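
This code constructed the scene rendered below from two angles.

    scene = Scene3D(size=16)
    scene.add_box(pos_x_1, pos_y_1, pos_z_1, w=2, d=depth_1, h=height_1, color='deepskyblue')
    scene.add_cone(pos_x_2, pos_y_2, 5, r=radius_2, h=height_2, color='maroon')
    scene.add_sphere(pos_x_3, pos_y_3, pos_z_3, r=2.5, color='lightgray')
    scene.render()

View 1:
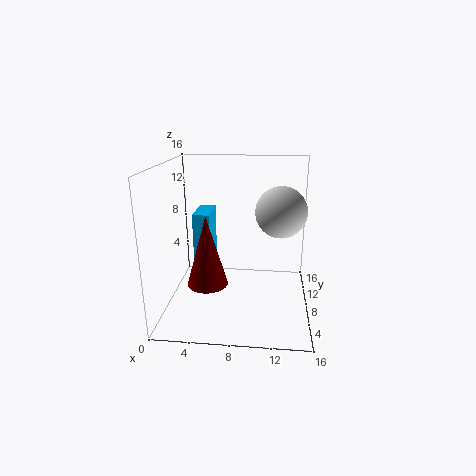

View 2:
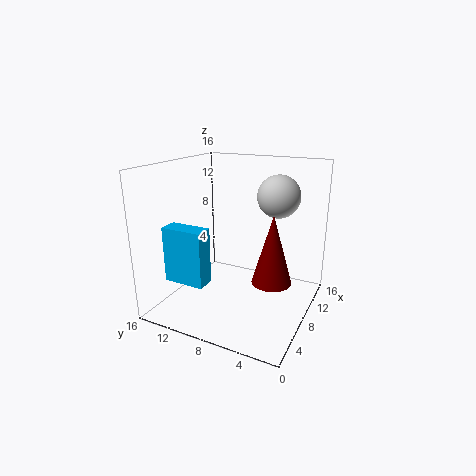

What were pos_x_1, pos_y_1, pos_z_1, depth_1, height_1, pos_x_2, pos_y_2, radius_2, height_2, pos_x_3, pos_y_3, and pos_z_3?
pos_x_1 = 2.5
pos_y_1 = 9.5
pos_z_1 = 4
depth_1 = 4.5
height_1 = 6
pos_x_2 = 5.5
pos_y_2 = 3
radius_2 = 2
height_2 = 7
pos_x_3 = 12.5
pos_y_3 = 5
pos_z_3 = 12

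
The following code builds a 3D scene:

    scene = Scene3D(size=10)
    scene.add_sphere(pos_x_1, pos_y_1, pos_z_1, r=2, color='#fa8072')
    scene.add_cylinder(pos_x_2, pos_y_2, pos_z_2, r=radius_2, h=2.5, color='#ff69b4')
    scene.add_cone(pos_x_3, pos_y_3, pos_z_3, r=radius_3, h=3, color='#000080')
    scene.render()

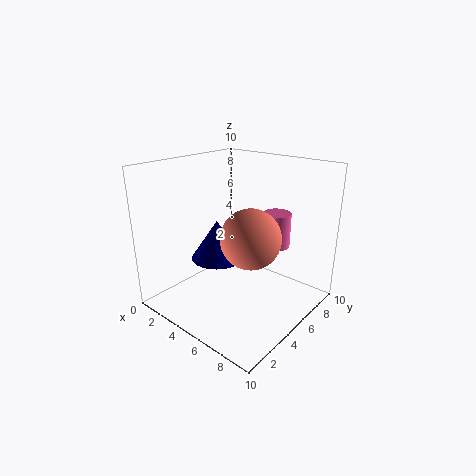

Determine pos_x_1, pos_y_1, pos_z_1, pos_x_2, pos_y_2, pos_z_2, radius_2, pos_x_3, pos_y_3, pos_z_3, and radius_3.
pos_x_1 = 6.5; pos_y_1 = 4.5; pos_z_1 = 5.5; pos_x_2 = 6.5; pos_y_2 = 7.5; pos_z_2 = 4; radius_2 = 1; pos_x_3 = 2.5; pos_y_3 = 5.5; pos_z_3 = 2.5; radius_3 = 2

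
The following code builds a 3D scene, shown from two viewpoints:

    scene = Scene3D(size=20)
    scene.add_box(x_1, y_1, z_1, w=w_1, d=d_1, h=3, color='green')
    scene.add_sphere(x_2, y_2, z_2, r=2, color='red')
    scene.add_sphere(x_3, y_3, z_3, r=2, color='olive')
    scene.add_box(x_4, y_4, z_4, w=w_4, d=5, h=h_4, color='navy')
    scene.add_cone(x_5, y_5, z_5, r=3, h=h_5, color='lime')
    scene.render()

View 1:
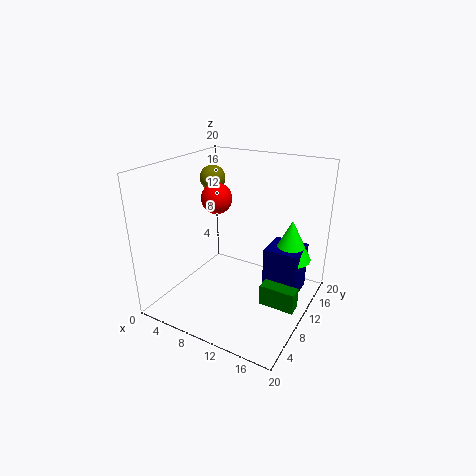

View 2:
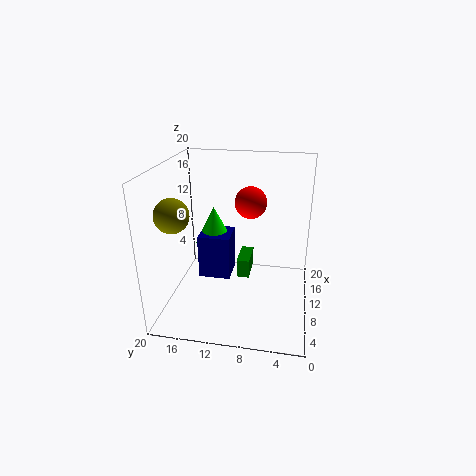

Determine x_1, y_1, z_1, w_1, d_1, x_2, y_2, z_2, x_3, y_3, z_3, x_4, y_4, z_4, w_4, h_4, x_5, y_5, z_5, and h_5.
x_1 = 14, y_1 = 9, z_1 = 1, w_1 = 5, d_1 = 2, x_2 = 8, y_2 = 8, z_2 = 16, x_3 = 2, y_3 = 16, z_3 = 16, x_4 = 13, y_4 = 12, z_4 = 1, w_4 = 5, h_4 = 7, x_5 = 16, y_5 = 15, z_5 = 6, h_5 = 6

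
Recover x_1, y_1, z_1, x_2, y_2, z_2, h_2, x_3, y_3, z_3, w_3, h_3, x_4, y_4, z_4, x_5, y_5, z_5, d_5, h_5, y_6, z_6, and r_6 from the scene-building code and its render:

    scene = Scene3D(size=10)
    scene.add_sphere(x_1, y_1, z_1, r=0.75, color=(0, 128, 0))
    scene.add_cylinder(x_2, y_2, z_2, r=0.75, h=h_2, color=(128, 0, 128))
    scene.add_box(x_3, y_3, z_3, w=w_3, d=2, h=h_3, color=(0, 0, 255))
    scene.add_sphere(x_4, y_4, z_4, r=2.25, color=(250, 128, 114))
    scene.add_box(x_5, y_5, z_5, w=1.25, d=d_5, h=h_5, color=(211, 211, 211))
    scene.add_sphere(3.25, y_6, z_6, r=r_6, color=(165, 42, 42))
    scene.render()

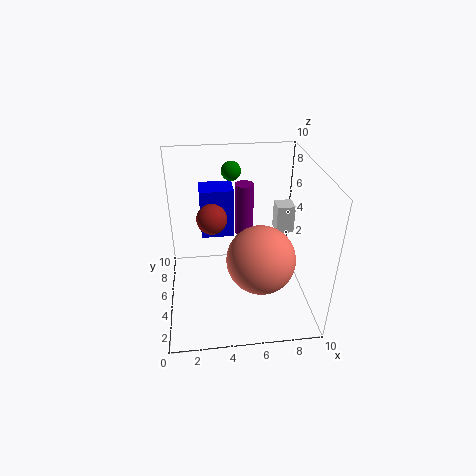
x_1 = 5
y_1 = 9.25
z_1 = 8.25
x_2 = 6
y_2 = 9
z_2 = 3
h_2 = 4.25
x_3 = 2.5
y_3 = 7.25
z_3 = 3.75
w_3 = 2.5
h_3 = 3.75
x_4 = 6.25
y_4 = 3
z_4 = 4.5
x_5 = 7.75
y_5 = 5.25
z_5 = 5
d_5 = 1.25
h_5 = 2
y_6 = 4.75
z_6 = 6.75
r_6 = 1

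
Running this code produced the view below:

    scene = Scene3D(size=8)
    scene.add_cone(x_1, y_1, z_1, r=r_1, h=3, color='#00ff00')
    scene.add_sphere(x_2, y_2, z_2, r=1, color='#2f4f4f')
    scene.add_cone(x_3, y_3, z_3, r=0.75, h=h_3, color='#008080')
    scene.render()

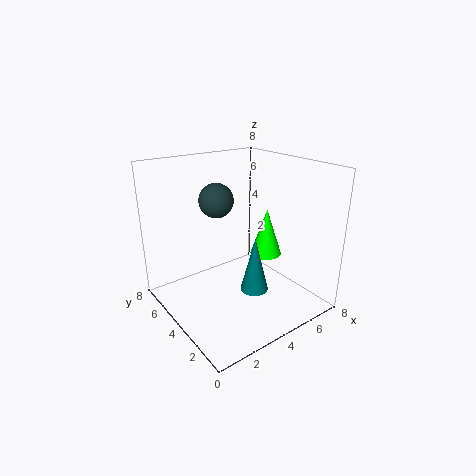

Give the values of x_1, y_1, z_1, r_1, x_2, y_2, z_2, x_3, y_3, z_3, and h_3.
x_1 = 7, y_1 = 5, z_1 = 1.75, r_1 = 1, x_2 = 3.75, y_2 = 5.75, z_2 = 5.75, x_3 = 4, y_3 = 2.5, z_3 = 1.5, h_3 = 3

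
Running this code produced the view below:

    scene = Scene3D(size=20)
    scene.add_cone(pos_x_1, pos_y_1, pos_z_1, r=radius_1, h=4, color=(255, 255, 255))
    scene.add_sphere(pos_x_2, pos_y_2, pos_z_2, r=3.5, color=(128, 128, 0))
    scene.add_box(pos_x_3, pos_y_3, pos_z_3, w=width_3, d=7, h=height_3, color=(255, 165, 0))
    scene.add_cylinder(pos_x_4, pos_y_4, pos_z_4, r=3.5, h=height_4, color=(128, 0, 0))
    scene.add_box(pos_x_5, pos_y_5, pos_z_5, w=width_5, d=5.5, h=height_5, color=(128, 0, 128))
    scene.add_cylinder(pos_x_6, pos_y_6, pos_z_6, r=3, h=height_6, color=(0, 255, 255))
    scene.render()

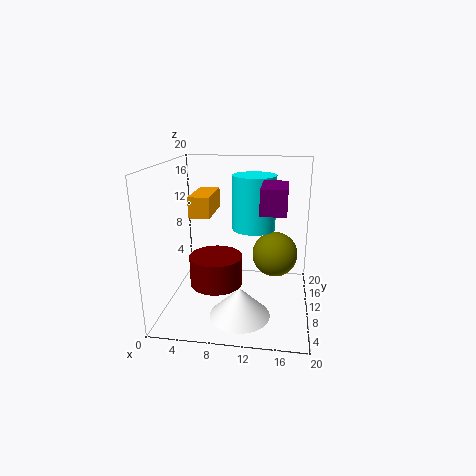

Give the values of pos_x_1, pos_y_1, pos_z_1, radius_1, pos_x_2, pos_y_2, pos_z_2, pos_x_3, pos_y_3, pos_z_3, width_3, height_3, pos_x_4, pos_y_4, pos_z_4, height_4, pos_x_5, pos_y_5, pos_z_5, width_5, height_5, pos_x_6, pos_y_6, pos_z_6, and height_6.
pos_x_1 = 11; pos_y_1 = 5; pos_z_1 = 1; radius_1 = 4; pos_x_2 = 15; pos_y_2 = 15.5; pos_z_2 = 5.5; pos_x_3 = 3; pos_y_3 = 10; pos_z_3 = 12.5; width_3 = 3; height_3 = 3; pos_x_4 = 7.5; pos_y_4 = 7; pos_z_4 = 4.5; height_4 = 4; pos_x_5 = 13.5; pos_y_5 = 2.5; pos_z_5 = 15.5; width_5 = 3; height_5 = 3; pos_x_6 = 12; pos_y_6 = 11.5; pos_z_6 = 11; height_6 = 7.5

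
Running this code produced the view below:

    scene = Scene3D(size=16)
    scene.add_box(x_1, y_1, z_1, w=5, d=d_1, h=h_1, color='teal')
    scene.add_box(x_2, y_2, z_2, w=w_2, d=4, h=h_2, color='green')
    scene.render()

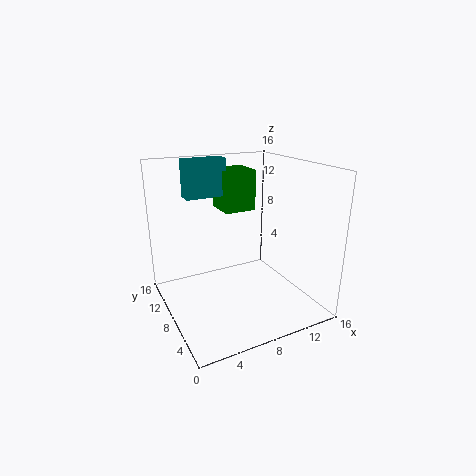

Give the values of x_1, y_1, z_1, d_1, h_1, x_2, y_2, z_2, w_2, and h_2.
x_1 = 4, y_1 = 13, z_1 = 11.5, d_1 = 2, h_1 = 4.5, x_2 = 8.5, y_2 = 12, z_2 = 9.5, w_2 = 4, h_2 = 5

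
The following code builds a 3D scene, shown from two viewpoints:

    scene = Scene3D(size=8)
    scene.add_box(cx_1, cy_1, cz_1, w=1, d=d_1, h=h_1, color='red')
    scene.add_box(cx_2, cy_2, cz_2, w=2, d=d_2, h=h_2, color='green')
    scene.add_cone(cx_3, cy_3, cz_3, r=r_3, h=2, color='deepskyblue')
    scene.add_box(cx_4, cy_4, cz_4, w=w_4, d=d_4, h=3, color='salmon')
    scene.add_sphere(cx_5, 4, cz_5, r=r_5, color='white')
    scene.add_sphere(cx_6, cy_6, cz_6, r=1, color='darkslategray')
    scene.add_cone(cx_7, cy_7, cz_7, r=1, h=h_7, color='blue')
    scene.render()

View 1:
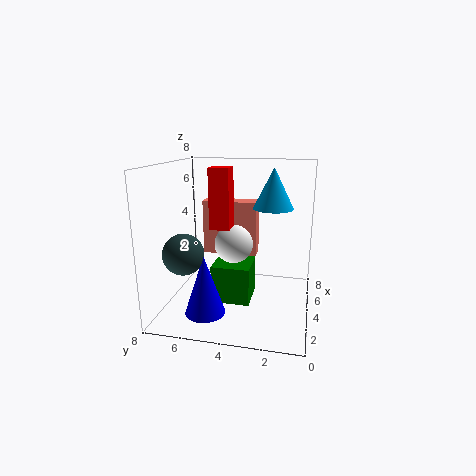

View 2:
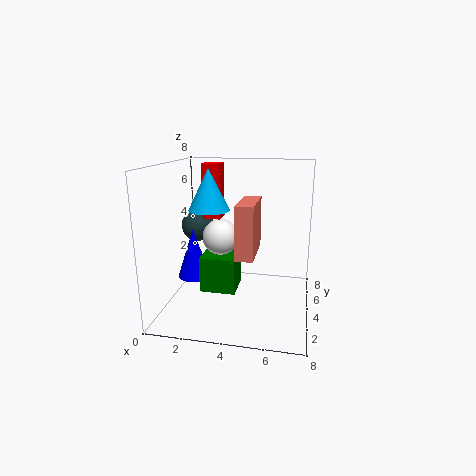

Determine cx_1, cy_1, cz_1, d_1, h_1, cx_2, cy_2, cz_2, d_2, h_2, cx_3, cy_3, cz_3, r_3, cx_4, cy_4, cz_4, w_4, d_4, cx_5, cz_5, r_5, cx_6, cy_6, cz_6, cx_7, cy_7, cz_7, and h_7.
cx_1 = 2, cy_1 = 4, cz_1 = 5, d_1 = 1, h_1 = 3, cx_2 = 2, cy_2 = 3, cz_2 = 1, d_2 = 2, h_2 = 2, cx_3 = 3, cy_3 = 2, cz_3 = 6, r_3 = 1, cx_4 = 4, cy_4 = 3, cz_4 = 3, w_4 = 1, d_4 = 3, cx_5 = 3, cz_5 = 4, r_5 = 1, cx_6 = 1, cy_6 = 6, cz_6 = 4, cx_7 = 1, cy_7 = 5, cz_7 = 1, h_7 = 3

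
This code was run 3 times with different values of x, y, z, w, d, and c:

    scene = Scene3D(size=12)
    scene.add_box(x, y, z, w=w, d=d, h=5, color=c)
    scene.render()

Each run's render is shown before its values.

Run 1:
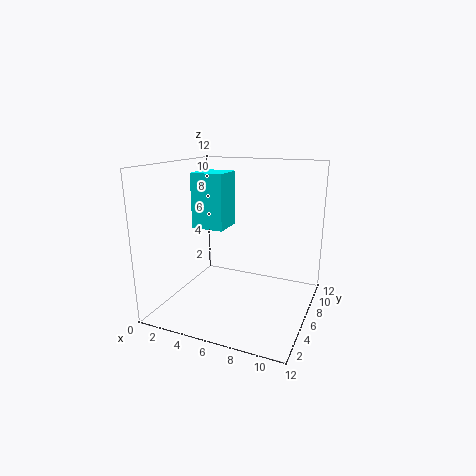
x = 1; y = 7; z = 6; w = 3; d = 3; c = 'cyan'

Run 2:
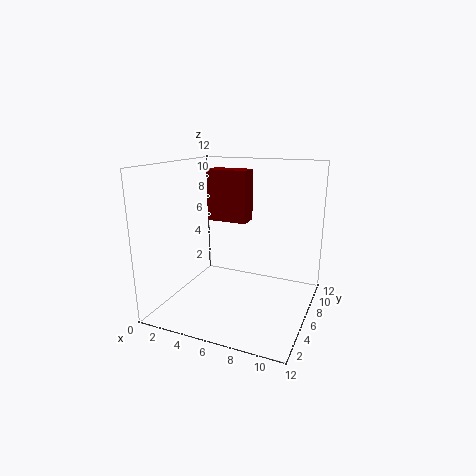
x = 1; y = 10; z = 6; w = 4; d = 2; c = 'maroon'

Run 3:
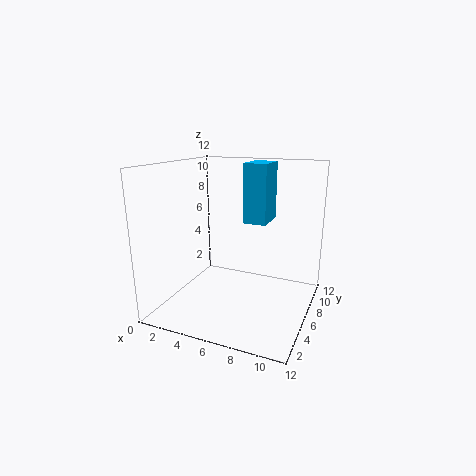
x = 6; y = 7; z = 7; w = 2; d = 3; c = 'deepskyblue'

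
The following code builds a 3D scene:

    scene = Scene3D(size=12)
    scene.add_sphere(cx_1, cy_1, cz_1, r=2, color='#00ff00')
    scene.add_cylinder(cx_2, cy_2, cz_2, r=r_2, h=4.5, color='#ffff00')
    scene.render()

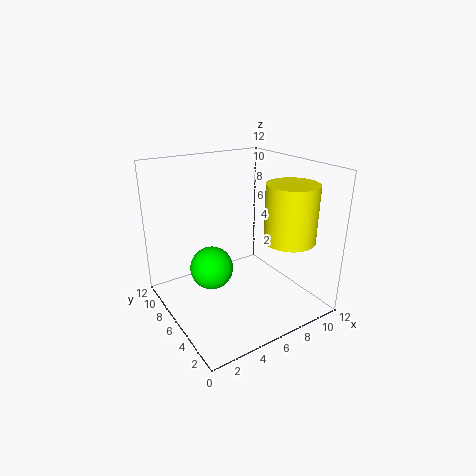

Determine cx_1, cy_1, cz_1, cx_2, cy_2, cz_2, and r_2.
cx_1 = 5, cy_1 = 9, cz_1 = 2, cx_2 = 8.5, cy_2 = 2.5, cz_2 = 6.5, r_2 = 2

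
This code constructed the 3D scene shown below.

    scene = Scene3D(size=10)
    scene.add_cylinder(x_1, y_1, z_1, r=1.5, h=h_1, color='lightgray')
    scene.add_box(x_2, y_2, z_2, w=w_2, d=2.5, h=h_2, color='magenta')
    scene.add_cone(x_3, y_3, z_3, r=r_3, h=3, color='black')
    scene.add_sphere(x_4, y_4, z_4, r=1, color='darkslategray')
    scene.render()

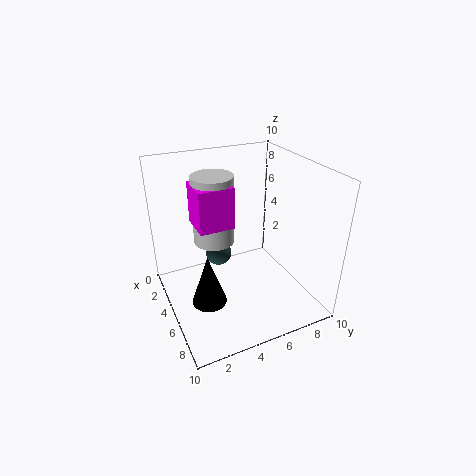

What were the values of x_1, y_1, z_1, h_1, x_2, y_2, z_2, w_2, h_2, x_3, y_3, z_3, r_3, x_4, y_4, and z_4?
x_1 = 3
y_1 = 4
z_1 = 4
h_1 = 5
x_2 = 2
y_2 = 2.5
z_2 = 5.5
w_2 = 2.5
h_2 = 3
x_3 = 8.5
y_3 = 1.5
z_3 = 3.5
r_3 = 1
x_4 = 2.5
y_4 = 4.5
z_4 = 2.5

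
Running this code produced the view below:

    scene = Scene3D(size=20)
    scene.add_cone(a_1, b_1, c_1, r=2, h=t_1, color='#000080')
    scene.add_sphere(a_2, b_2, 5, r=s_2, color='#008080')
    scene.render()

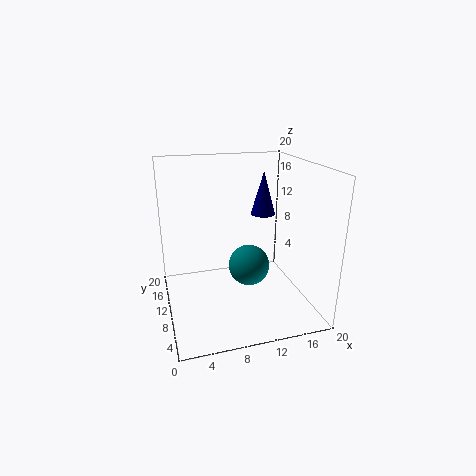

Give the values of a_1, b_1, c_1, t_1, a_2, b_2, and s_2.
a_1 = 16.5, b_1 = 17.5, c_1 = 10.5, t_1 = 7, a_2 = 12, b_2 = 11, s_2 = 3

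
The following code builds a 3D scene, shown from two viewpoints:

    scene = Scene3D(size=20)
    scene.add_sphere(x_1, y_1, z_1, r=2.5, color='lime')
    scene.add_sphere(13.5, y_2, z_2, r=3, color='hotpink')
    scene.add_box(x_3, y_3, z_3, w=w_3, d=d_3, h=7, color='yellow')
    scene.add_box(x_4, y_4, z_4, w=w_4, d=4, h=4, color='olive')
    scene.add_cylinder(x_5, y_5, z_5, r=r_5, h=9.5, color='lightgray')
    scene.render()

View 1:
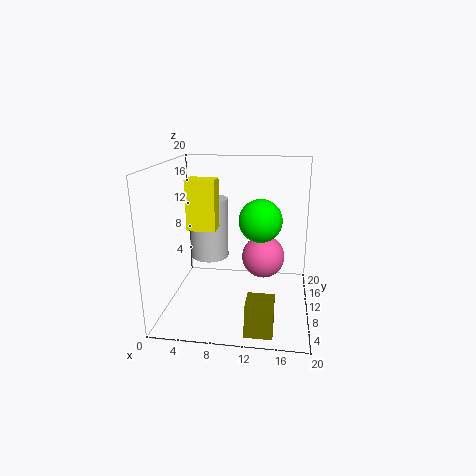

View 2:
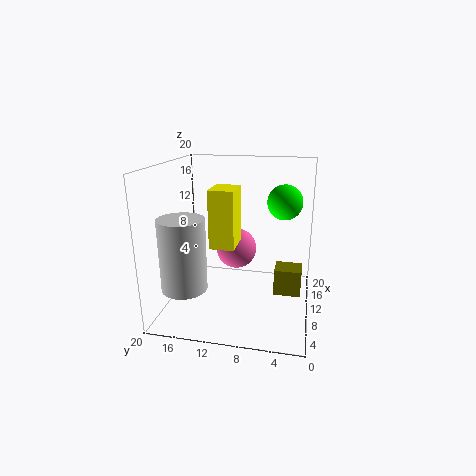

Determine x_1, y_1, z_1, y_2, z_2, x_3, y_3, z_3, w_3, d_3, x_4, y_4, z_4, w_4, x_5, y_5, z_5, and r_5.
x_1 = 13.5; y_1 = 4; z_1 = 14.5; y_2 = 11; z_2 = 7; x_3 = 3; y_3 = 9; z_3 = 11; w_3 = 4; d_3 = 3; x_4 = 12; y_4 = 1; z_4 = 0.5; w_4 = 3.5; x_5 = 4.5; y_5 = 16; z_5 = 4.5; r_5 = 3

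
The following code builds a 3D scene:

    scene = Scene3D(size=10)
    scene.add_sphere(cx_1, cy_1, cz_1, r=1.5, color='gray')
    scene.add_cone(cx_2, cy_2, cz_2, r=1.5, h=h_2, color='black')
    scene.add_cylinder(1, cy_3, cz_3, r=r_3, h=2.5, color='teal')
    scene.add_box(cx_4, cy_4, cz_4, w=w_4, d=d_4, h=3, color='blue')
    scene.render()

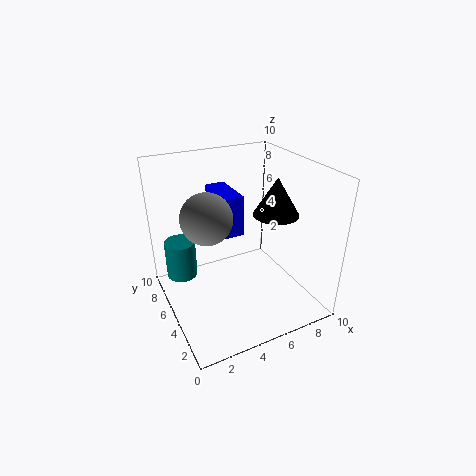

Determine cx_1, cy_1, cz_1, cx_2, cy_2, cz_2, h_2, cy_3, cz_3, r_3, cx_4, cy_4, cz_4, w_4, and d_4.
cx_1 = 2
cy_1 = 3
cz_1 = 8
cx_2 = 7
cy_2 = 3.5
cz_2 = 7
h_2 = 2.5
cy_3 = 5.5
cz_3 = 3
r_3 = 1
cx_4 = 4.5
cy_4 = 6
cz_4 = 4.5
w_4 = 1.5
d_4 = 3.5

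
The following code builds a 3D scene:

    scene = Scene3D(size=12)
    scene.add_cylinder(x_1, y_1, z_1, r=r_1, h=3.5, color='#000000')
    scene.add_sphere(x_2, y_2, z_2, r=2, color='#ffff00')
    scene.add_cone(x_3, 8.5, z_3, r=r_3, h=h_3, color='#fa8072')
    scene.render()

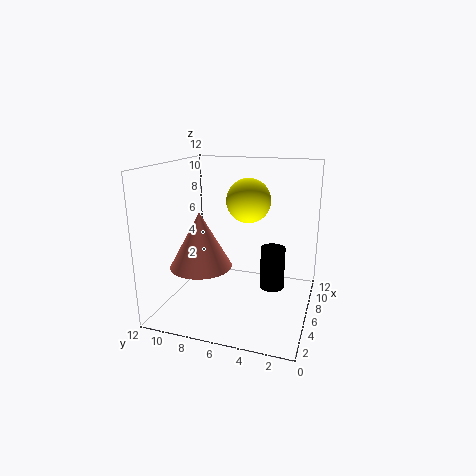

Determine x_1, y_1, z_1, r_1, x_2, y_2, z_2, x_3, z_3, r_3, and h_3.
x_1 = 6; y_1 = 3; z_1 = 2; r_1 = 1; x_2 = 9; y_2 = 6; z_2 = 8.5; x_3 = 4; z_3 = 4; r_3 = 2.5; h_3 = 4.5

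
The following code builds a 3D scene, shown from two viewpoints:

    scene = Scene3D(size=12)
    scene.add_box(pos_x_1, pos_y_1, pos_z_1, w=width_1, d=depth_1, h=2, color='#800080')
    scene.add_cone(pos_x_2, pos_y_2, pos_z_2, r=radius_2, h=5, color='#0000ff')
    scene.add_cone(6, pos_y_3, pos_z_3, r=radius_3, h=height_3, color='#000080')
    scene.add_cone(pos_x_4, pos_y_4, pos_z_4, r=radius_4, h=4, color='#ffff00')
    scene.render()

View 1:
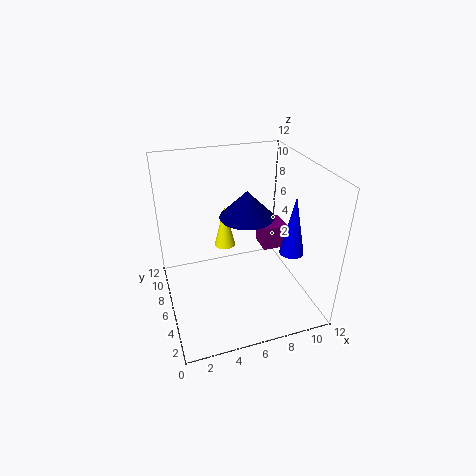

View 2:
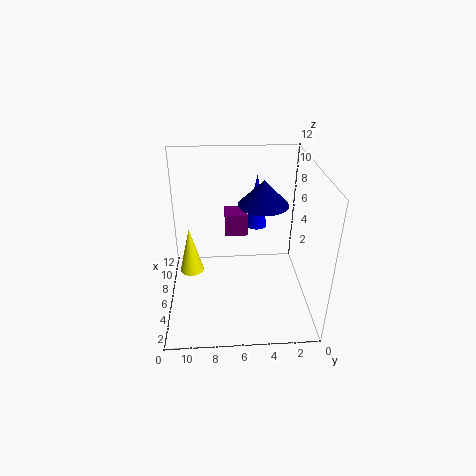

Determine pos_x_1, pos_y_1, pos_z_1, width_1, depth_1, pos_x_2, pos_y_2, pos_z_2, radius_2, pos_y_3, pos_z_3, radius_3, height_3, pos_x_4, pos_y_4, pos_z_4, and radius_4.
pos_x_1 = 8; pos_y_1 = 5; pos_z_1 = 5; width_1 = 2; depth_1 = 2; pos_x_2 = 10; pos_y_2 = 4; pos_z_2 = 5; radius_2 = 1; pos_y_3 = 4; pos_z_3 = 9; radius_3 = 2; height_3 = 2; pos_x_4 = 6; pos_y_4 = 10; pos_z_4 = 3; radius_4 = 1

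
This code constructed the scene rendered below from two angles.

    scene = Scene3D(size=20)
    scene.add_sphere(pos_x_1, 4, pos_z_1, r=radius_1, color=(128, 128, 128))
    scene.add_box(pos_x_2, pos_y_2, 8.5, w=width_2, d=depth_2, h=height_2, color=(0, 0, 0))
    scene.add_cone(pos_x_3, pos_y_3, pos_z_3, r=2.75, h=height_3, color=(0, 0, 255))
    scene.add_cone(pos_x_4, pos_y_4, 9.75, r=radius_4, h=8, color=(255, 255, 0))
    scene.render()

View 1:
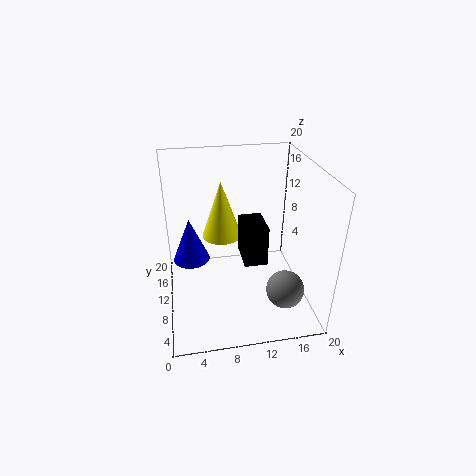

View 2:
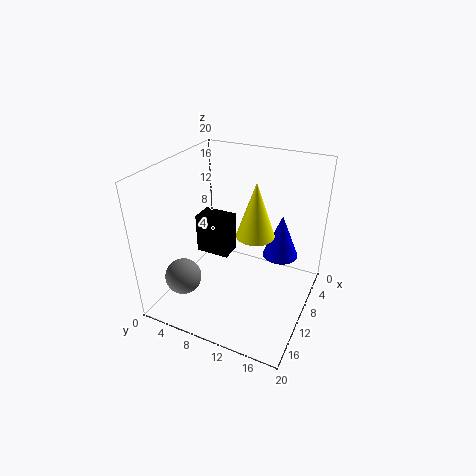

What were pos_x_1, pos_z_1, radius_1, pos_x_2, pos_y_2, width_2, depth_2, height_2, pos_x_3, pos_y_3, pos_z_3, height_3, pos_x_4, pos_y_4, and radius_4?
pos_x_1 = 15.25
pos_z_1 = 5
radius_1 = 2.5
pos_x_2 = 10
pos_y_2 = 5.25
width_2 = 3
depth_2 = 4.5
height_2 = 5.25
pos_x_3 = 3.5
pos_y_3 = 14.25
pos_z_3 = 4.5
height_3 = 6.75
pos_x_4 = 8
pos_y_4 = 11.75
radius_4 = 2.75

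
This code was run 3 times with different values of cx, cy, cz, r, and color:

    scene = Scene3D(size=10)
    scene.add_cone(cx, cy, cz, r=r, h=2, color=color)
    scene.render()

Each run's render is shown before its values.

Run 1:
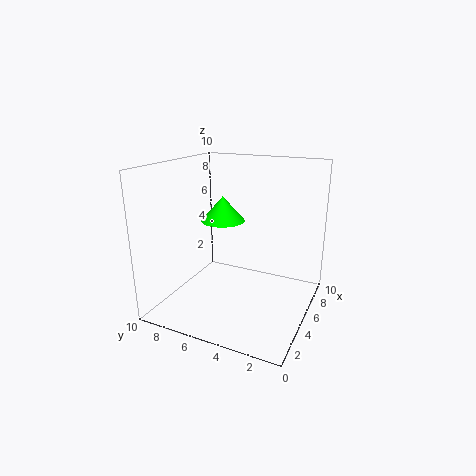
cx = 8; cy = 7.75; cz = 5; r = 1.75; color = 'lime'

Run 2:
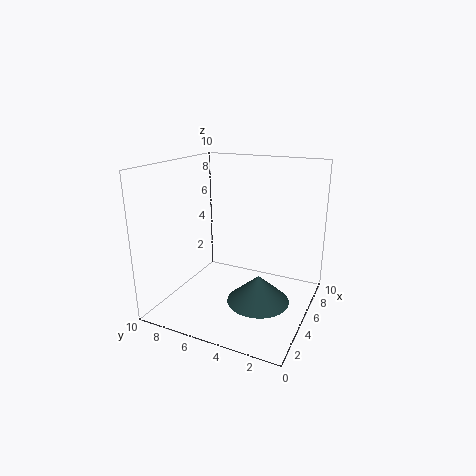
cx = 5.25; cy = 3.5; cz = 0.25; r = 2.25; color = 'darkslategray'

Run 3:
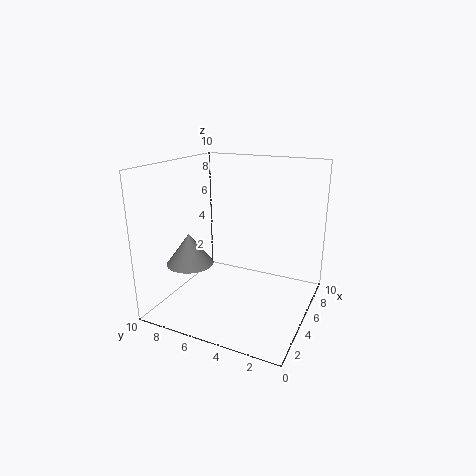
cx = 2; cy = 7; cz = 4; r = 1.5; color = 'gray'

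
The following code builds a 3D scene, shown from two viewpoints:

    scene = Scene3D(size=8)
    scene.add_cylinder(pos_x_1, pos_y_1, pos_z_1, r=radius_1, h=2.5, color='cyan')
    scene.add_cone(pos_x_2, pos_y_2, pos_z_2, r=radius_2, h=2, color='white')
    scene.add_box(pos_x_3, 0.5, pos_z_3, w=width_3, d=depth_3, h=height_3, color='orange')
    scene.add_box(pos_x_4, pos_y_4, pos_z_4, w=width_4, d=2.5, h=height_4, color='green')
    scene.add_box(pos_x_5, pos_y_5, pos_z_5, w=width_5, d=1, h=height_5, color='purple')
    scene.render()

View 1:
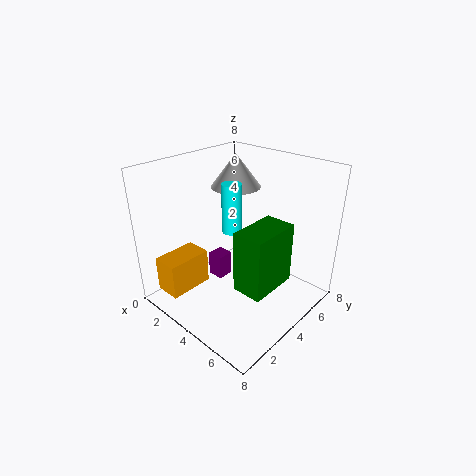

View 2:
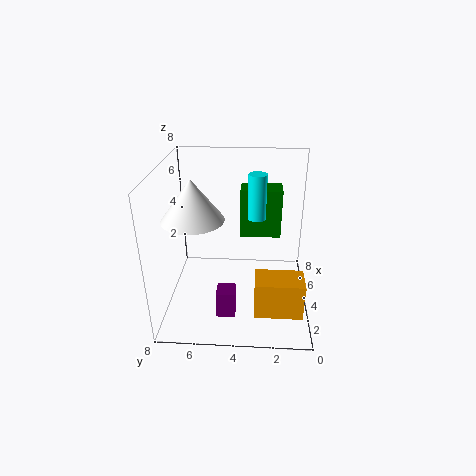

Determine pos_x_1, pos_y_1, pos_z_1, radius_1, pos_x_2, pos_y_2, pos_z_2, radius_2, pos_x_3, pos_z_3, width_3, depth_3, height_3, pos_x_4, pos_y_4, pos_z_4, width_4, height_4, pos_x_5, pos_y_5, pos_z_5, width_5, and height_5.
pos_x_1 = 4.5, pos_y_1 = 3, pos_z_1 = 5, radius_1 = 0.5, pos_x_2 = 2, pos_y_2 = 6, pos_z_2 = 6, radius_2 = 1.5, pos_x_3 = 1, pos_z_3 = 1, width_3 = 1.5, depth_3 = 2.5, height_3 = 2, pos_x_4 = 6, pos_y_4 = 1.5, pos_z_4 = 3, width_4 = 1.5, height_4 = 3, pos_x_5 = 1.5, pos_y_5 = 4, pos_z_5 = 0.5, width_5 = 1, height_5 = 1.5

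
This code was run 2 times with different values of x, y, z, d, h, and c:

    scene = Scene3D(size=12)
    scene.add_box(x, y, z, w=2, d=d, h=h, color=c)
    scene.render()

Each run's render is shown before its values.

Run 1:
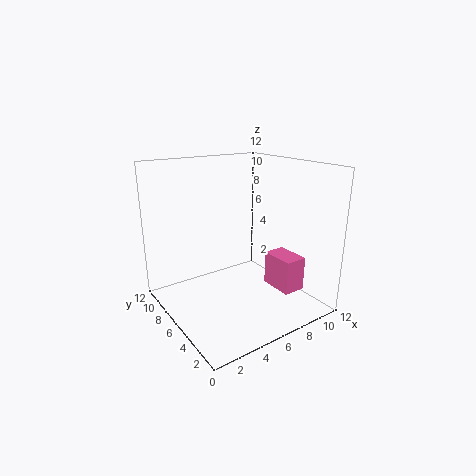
x = 9, y = 3, z = 1, d = 3, h = 3, c = 'hotpink'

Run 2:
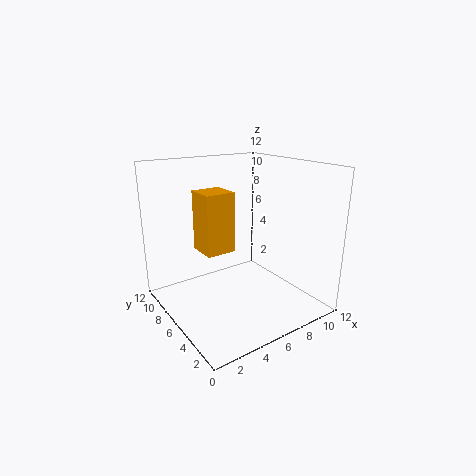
x = 1, y = 2, z = 7, d = 2, h = 4, c = 'orange'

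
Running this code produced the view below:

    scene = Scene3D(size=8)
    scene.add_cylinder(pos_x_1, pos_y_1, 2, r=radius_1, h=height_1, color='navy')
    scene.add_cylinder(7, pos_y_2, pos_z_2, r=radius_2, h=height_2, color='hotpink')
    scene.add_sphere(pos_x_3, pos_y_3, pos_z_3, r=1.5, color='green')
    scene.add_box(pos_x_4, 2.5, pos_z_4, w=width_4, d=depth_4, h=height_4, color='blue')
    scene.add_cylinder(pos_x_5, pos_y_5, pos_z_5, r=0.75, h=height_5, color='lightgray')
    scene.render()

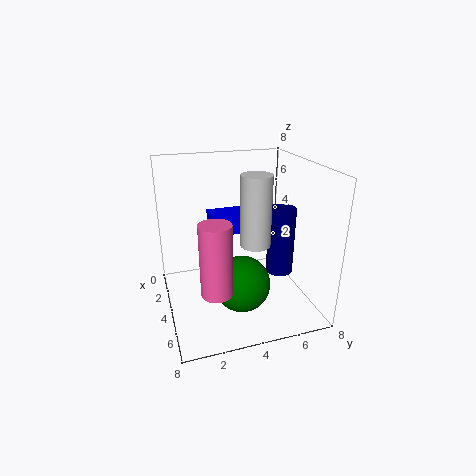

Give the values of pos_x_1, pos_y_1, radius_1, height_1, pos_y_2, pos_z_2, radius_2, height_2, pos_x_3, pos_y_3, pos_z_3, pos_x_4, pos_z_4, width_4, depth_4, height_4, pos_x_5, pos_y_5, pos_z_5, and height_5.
pos_x_1 = 4.75; pos_y_1 = 6.25; radius_1 = 0.75; height_1 = 3.75; pos_y_2 = 2; pos_z_2 = 2.75; radius_2 = 0.75; height_2 = 3.5; pos_x_3 = 5.5; pos_y_3 = 3.75; pos_z_3 = 2; pos_x_4 = 3; pos_z_4 = 4.25; width_4 = 1; depth_4 = 2.75; height_4 = 1.25; pos_x_5 = 6; pos_y_5 = 4.25; pos_z_5 = 4.5; height_5 = 3.5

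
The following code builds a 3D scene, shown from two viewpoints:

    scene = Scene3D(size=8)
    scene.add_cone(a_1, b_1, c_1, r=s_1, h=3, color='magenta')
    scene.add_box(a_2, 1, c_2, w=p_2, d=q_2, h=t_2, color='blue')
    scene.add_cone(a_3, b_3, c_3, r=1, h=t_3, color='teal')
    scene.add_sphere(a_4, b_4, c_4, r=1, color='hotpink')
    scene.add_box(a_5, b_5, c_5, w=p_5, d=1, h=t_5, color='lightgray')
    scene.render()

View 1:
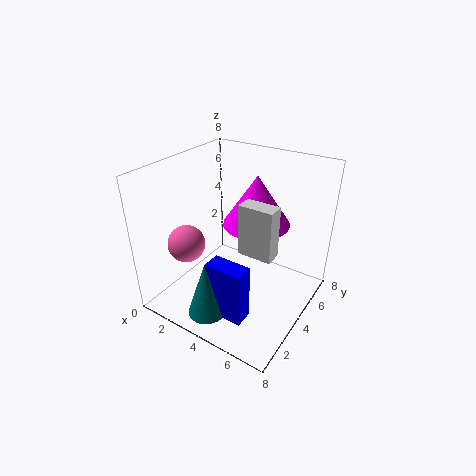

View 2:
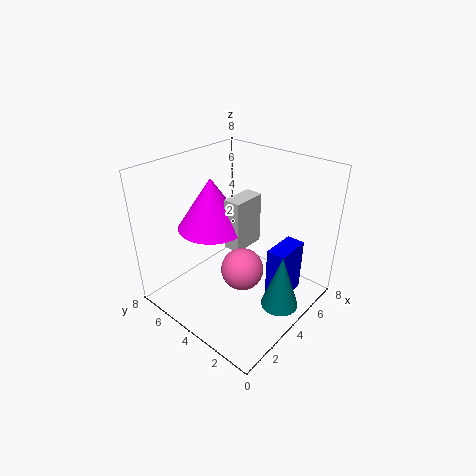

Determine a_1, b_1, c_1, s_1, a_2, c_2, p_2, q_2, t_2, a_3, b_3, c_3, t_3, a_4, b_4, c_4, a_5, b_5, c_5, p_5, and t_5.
a_1 = 4
b_1 = 6
c_1 = 4
s_1 = 2
a_2 = 4
c_2 = 1
p_2 = 2
q_2 = 1
t_2 = 3
a_3 = 4
b_3 = 1
c_3 = 1
t_3 = 3
a_4 = 2
b_4 = 2
c_4 = 4
a_5 = 4
b_5 = 4
c_5 = 3
p_5 = 2
t_5 = 3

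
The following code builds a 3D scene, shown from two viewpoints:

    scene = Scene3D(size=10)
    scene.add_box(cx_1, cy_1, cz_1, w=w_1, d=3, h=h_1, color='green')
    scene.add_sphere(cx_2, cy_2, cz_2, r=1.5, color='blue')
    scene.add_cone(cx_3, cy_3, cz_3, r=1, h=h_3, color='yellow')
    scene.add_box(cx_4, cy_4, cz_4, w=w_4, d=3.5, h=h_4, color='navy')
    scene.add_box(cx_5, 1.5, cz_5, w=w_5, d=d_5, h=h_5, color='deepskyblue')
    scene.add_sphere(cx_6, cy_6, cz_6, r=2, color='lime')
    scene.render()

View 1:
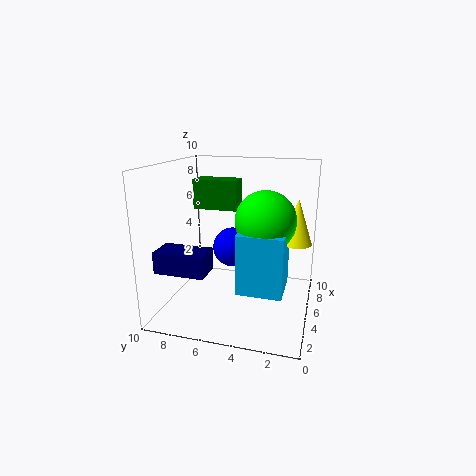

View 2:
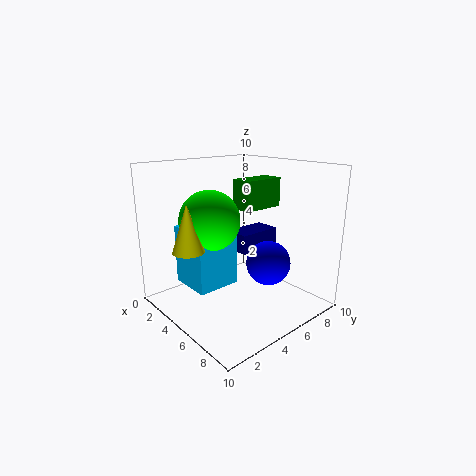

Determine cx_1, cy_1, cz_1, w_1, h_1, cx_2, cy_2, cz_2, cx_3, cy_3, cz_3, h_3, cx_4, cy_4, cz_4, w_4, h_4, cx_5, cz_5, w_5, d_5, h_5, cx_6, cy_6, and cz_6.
cx_1 = 4.5
cy_1 = 5
cz_1 = 7
w_1 = 1.5
h_1 = 2
cx_2 = 7
cy_2 = 6
cz_2 = 3.5
cx_3 = 5
cy_3 = 1
cz_3 = 5
h_3 = 3
cx_4 = 2
cy_4 = 6.5
cz_4 = 3
w_4 = 2
h_4 = 1.5
cx_5 = 2.5
cz_5 = 2
w_5 = 3
d_5 = 3
h_5 = 4
cx_6 = 4.5
cy_6 = 3
cz_6 = 6.5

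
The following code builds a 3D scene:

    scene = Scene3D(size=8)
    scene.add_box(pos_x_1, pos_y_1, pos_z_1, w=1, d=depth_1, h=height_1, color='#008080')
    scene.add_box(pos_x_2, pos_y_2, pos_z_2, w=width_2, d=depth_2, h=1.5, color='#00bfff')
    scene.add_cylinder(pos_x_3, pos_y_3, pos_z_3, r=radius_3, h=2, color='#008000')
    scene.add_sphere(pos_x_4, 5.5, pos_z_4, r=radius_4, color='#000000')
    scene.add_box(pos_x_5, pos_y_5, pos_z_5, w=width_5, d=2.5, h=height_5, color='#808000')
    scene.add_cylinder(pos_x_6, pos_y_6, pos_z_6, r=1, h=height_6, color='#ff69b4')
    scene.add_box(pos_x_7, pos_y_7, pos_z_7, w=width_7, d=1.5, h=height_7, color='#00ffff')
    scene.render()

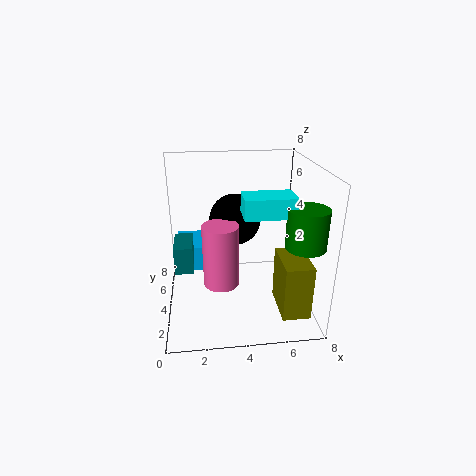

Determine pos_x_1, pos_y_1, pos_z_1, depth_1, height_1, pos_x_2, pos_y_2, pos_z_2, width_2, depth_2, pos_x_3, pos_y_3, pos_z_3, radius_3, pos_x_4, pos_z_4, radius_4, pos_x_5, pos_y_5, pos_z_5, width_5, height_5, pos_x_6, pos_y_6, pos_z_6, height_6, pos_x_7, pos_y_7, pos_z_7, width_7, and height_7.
pos_x_1 = 0.5
pos_y_1 = 3
pos_z_1 = 2.5
depth_1 = 2
height_1 = 1.5
pos_x_2 = 0.5
pos_y_2 = 5
pos_z_2 = 1.5
width_2 = 1.5
depth_2 = 2.5
pos_x_3 = 7
pos_y_3 = 1.5
pos_z_3 = 4.5
radius_3 = 1
pos_x_4 = 4
pos_z_4 = 4.5
radius_4 = 1.5
pos_x_5 = 6
pos_y_5 = 1
pos_z_5 = 0.5
width_5 = 1.5
height_5 = 3
pos_x_6 = 3
pos_y_6 = 3.5
pos_z_6 = 1.5
height_6 = 3.5
pos_x_7 = 4
pos_y_7 = 1.5
pos_z_7 = 6
width_7 = 2.5
height_7 = 1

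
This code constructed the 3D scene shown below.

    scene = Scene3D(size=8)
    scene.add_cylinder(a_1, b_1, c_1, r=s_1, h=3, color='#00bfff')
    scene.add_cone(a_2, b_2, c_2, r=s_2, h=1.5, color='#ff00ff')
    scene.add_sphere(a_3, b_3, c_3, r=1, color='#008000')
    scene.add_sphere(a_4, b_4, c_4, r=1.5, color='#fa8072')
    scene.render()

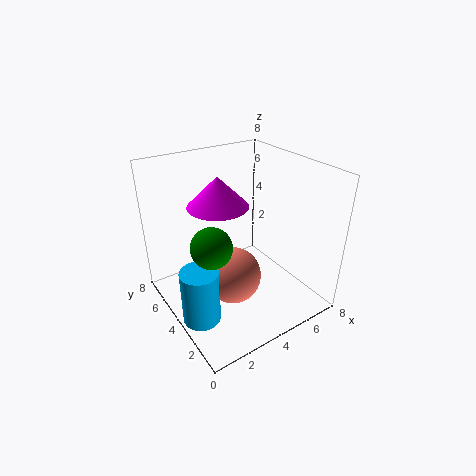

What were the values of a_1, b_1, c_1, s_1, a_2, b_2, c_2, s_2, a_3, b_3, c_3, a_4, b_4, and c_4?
a_1 = 1; b_1 = 3; c_1 = 0.5; s_1 = 1; a_2 = 2.5; b_2 = 3.5; c_2 = 6.5; s_2 = 1.5; a_3 = 1.5; b_3 = 2.5; c_3 = 5; a_4 = 3; b_4 = 3; c_4 = 2.5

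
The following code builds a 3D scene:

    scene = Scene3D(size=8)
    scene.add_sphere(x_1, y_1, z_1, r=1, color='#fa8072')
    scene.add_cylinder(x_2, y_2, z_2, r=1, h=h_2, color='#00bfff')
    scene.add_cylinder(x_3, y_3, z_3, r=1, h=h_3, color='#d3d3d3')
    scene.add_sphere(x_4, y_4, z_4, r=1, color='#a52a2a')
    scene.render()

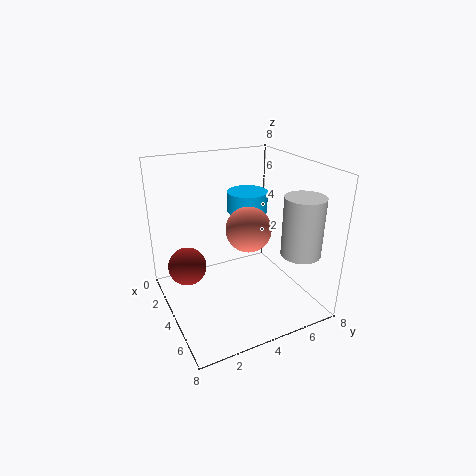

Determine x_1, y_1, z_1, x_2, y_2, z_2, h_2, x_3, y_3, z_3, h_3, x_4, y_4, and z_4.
x_1 = 7; y_1 = 3; z_1 = 6; x_2 = 5; y_2 = 4; z_2 = 6; h_2 = 1; x_3 = 7; y_3 = 6; z_3 = 4; h_3 = 3; x_4 = 4; y_4 = 1; z_4 = 3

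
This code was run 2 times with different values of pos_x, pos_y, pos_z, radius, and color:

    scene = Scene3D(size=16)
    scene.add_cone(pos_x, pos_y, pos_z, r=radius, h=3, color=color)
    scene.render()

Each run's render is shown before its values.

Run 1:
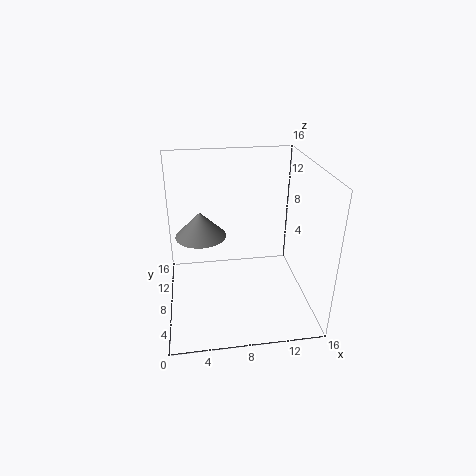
pos_x = 4, pos_y = 11, pos_z = 7, radius = 3, color = 'gray'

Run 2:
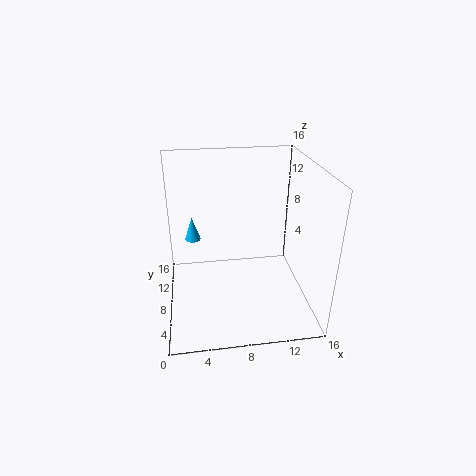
pos_x = 3, pos_y = 14, pos_z = 5, radius = 1, color = 'deepskyblue'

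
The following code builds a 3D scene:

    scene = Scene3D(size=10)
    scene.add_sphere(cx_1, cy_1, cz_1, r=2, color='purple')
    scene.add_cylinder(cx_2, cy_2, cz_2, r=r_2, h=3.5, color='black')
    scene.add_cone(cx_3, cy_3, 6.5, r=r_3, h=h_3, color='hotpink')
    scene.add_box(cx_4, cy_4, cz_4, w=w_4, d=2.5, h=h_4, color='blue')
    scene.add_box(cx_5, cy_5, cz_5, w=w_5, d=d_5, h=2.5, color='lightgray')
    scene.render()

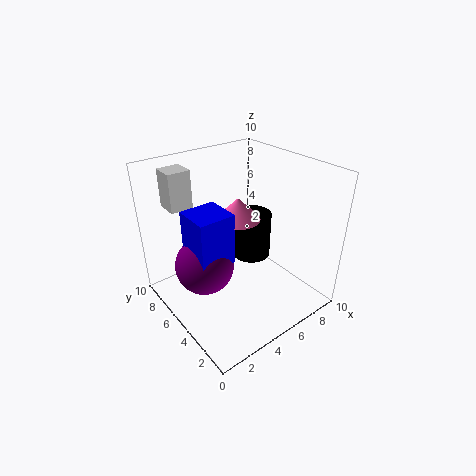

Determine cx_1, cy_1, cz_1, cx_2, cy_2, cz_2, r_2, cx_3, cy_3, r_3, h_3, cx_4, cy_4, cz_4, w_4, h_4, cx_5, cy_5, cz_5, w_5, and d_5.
cx_1 = 2.5; cy_1 = 5.5; cz_1 = 3.5; cx_2 = 7.5; cy_2 = 6.5; cz_2 = 2; r_2 = 1.5; cx_3 = 5; cy_3 = 5; r_3 = 1.5; h_3 = 1.5; cx_4 = 1.5; cy_4 = 4; cz_4 = 4; w_4 = 2.5; h_4 = 3.5; cx_5 = 1; cy_5 = 6.5; cz_5 = 7.5; w_5 = 1.5; d_5 = 1.5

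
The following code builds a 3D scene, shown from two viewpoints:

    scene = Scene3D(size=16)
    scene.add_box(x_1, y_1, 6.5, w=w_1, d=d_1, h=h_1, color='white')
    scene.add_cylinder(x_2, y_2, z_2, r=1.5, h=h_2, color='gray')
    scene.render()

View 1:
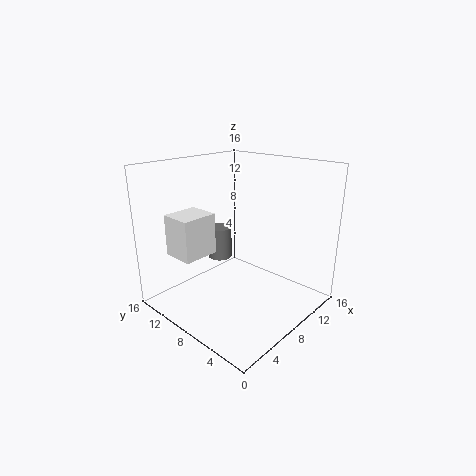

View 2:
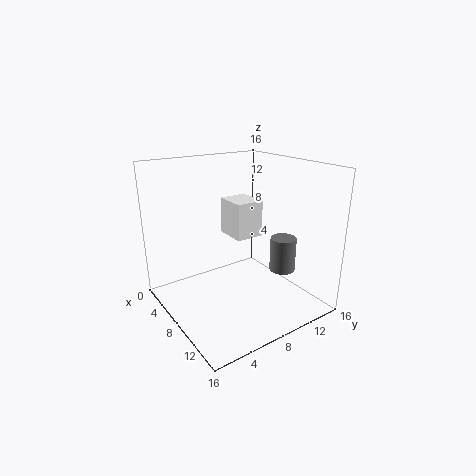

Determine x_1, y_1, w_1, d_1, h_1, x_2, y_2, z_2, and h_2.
x_1 = 2, y_1 = 9.5, w_1 = 4, d_1 = 3.5, h_1 = 4.5, x_2 = 10, y_2 = 13, z_2 = 3.5, h_2 = 4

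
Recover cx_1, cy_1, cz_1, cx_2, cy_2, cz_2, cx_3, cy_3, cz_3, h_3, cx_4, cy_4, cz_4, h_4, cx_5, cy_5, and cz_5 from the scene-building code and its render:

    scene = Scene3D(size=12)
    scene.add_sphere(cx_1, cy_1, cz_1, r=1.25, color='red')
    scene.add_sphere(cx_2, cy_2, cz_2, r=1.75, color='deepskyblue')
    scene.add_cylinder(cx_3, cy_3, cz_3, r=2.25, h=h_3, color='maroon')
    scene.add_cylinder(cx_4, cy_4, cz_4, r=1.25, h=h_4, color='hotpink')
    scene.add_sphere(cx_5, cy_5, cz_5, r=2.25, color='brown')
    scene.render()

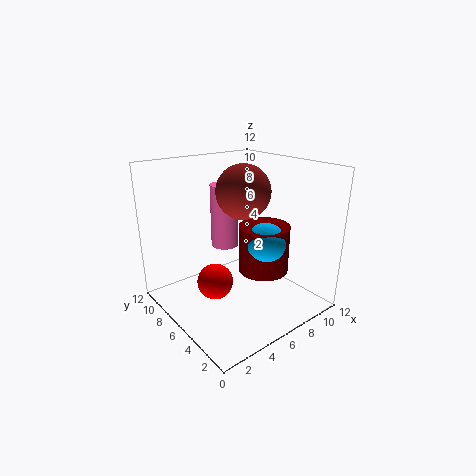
cx_1 = 1.75; cy_1 = 3.25; cz_1 = 4.75; cx_2 = 8.25; cy_2 = 5; cz_2 = 5.25; cx_3 = 8.75; cy_3 = 5.75; cz_3 = 2.25; h_3 = 4.25; cx_4 = 7; cy_4 = 9.25; cz_4 = 4; h_4 = 5.75; cx_5 = 6.75; cy_5 = 6.25; cz_5 = 9.75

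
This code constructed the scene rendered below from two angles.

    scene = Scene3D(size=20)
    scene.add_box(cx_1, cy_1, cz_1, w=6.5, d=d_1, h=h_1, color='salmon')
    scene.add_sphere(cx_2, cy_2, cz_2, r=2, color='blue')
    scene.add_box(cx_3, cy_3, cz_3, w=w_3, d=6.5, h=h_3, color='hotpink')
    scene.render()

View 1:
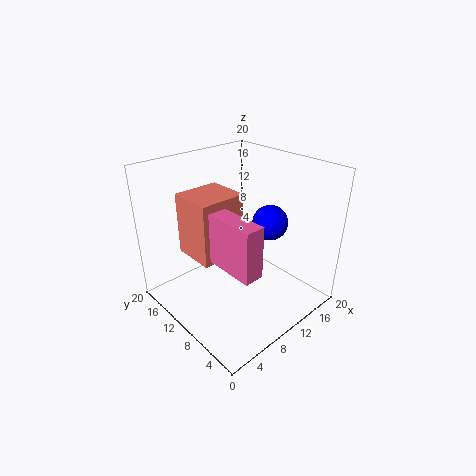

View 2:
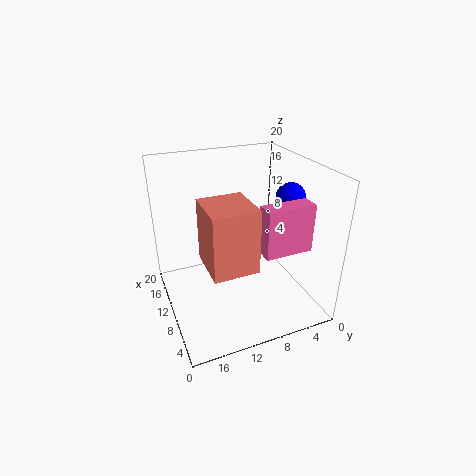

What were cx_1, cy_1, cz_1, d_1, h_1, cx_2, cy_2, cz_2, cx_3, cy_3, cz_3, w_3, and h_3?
cx_1 = 4
cy_1 = 9.5
cz_1 = 8
d_1 = 6
h_1 = 8.5
cx_2 = 8.5
cy_2 = 3
cz_2 = 15.5
cx_3 = 4
cy_3 = 2
cz_3 = 9.5
w_3 = 2.5
h_3 = 6.5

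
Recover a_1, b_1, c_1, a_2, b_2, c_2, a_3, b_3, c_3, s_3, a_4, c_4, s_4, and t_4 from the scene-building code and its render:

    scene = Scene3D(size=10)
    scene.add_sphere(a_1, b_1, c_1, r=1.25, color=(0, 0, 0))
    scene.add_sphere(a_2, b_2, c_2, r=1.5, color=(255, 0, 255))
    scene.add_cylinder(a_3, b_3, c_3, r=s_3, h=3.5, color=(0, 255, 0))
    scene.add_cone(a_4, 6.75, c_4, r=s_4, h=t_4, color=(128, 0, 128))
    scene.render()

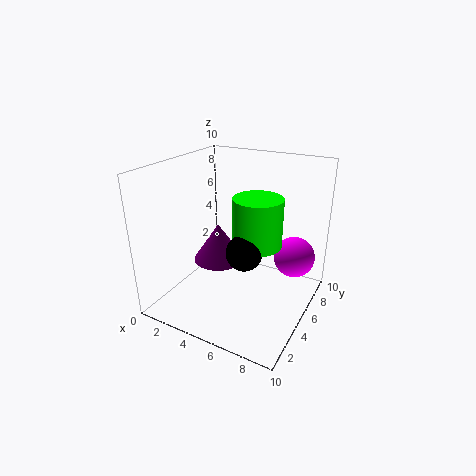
a_1 = 5.75; b_1 = 4.5; c_1 = 4.25; a_2 = 8.25; b_2 = 7.75; c_2 = 3; a_3 = 6; b_3 = 6; c_3 = 4.25; s_3 = 1.75; a_4 = 2.25; c_4 = 1.75; s_4 = 2; t_4 = 3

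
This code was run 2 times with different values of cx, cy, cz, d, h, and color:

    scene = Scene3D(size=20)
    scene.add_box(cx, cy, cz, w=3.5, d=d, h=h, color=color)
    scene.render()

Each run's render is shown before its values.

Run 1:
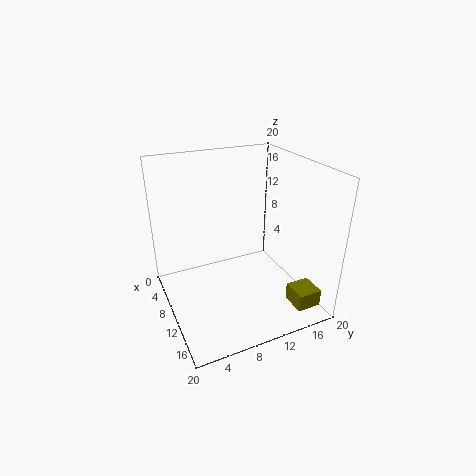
cx = 14
cy = 16
cz = 0.5
d = 3.5
h = 2.5
color = 'olive'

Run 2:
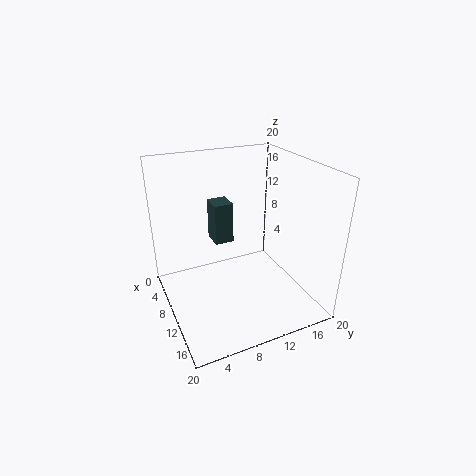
cx = 0.5
cy = 9
cz = 6
d = 3
h = 6.5
color = 'darkslategray'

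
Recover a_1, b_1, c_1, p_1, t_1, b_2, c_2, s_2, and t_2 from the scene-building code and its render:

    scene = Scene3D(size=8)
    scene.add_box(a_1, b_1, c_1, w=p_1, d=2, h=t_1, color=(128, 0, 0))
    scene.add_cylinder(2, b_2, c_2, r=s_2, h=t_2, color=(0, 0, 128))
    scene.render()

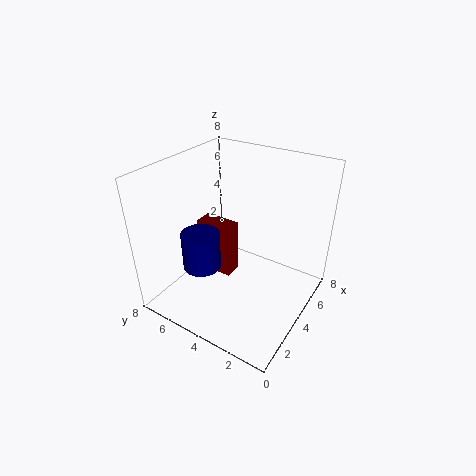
a_1 = 3, b_1 = 4, c_1 = 2, p_1 = 1, t_1 = 3, b_2 = 5, c_2 = 3, s_2 = 1, t_2 = 2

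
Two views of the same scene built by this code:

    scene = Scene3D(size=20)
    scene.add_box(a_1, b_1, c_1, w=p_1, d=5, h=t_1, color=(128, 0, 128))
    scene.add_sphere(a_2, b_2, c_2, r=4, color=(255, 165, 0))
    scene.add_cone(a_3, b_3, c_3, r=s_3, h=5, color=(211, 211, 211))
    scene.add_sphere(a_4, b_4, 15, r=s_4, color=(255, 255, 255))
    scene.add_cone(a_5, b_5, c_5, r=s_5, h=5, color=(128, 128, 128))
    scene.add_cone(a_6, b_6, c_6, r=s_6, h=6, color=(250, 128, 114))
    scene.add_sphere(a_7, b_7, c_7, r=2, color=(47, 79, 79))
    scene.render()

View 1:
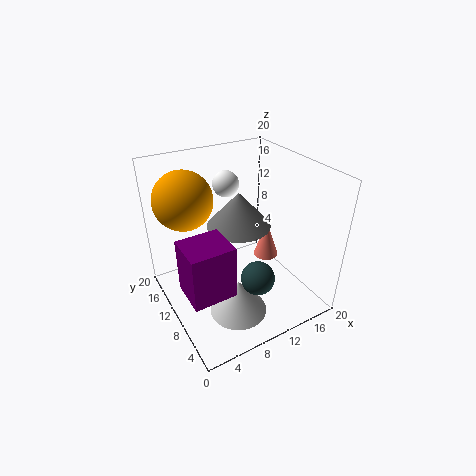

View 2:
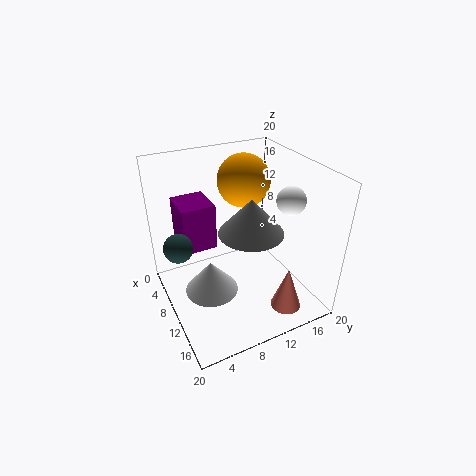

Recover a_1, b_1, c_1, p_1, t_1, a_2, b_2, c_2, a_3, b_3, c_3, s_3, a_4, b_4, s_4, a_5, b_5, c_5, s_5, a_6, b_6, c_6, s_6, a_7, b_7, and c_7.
a_1 = 0.5; b_1 = 3.5; c_1 = 6.5; p_1 = 5.5; t_1 = 7; a_2 = 4; b_2 = 14; c_2 = 15.5; a_3 = 8; b_3 = 6.5; c_3 = 0.5; s_3 = 4; a_4 = 12; b_4 = 17; s_4 = 2; a_5 = 11; b_5 = 11.5; c_5 = 11; s_5 = 4.5; a_6 = 17.5; b_6 = 13.5; c_6 = 2.5; s_6 = 2; a_7 = 8; b_7 = 2; c_7 = 9.5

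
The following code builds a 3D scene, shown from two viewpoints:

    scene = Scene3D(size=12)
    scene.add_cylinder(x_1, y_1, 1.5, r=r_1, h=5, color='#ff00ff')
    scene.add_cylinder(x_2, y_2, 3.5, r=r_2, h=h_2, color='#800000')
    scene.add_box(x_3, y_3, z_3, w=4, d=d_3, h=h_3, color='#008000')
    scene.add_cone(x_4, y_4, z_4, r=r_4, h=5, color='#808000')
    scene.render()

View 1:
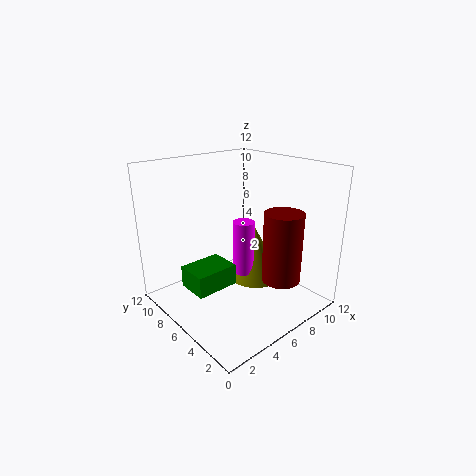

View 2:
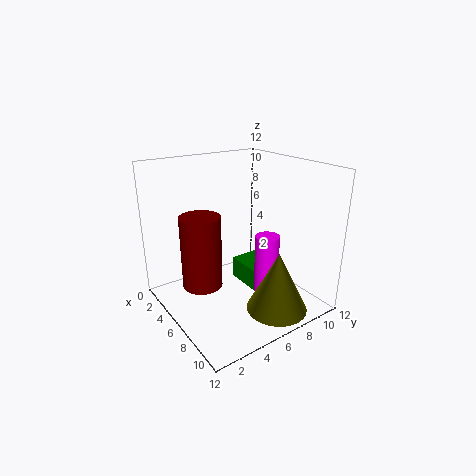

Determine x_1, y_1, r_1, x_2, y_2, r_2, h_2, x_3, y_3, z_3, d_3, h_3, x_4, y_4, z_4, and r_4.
x_1 = 8
y_1 = 7.5
r_1 = 1
x_2 = 7
y_2 = 2
r_2 = 1.5
h_2 = 5.5
x_3 = 3
y_3 = 7.5
z_3 = 0.5
d_3 = 3
h_3 = 2
x_4 = 9.5
y_4 = 7.5
z_4 = 0.5
r_4 = 2.5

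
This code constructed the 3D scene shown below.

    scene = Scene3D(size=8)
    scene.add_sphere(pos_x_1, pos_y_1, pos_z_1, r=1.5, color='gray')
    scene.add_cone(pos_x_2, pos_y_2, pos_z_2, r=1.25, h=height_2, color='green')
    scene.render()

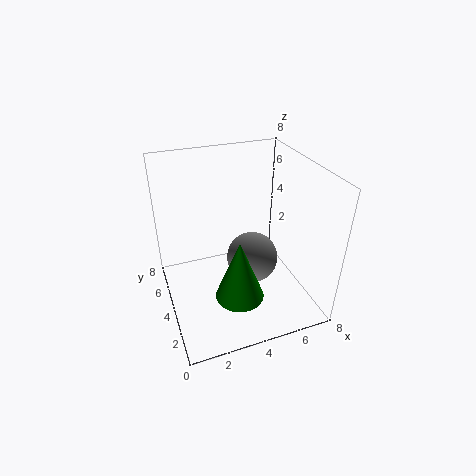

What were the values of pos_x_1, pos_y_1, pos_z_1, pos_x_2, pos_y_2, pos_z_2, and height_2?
pos_x_1 = 5; pos_y_1 = 4.25; pos_z_1 = 2.25; pos_x_2 = 3.25; pos_y_2 = 1.75; pos_z_2 = 2; height_2 = 3.25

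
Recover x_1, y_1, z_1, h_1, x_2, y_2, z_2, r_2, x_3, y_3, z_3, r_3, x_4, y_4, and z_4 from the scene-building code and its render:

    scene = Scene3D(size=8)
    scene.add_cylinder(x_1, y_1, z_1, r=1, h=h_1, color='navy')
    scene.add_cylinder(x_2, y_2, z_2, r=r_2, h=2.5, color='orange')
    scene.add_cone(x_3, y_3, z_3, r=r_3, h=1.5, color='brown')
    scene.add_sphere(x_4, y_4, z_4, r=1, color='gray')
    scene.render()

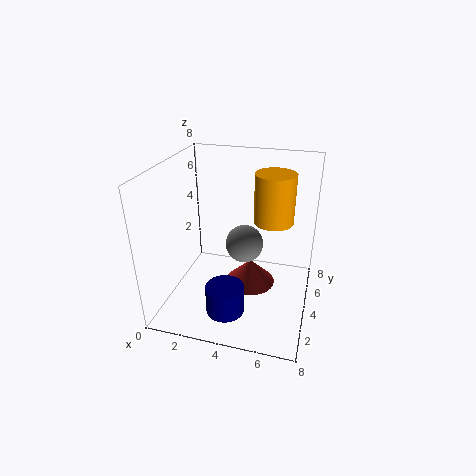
x_1 = 4; y_1 = 1.5; z_1 = 1; h_1 = 1.5; x_2 = 6; y_2 = 3.5; z_2 = 5.5; r_2 = 1; x_3 = 4.5; y_3 = 5; z_3 = 0.5; r_3 = 1.5; x_4 = 4.5; y_4 = 3.5; z_4 = 4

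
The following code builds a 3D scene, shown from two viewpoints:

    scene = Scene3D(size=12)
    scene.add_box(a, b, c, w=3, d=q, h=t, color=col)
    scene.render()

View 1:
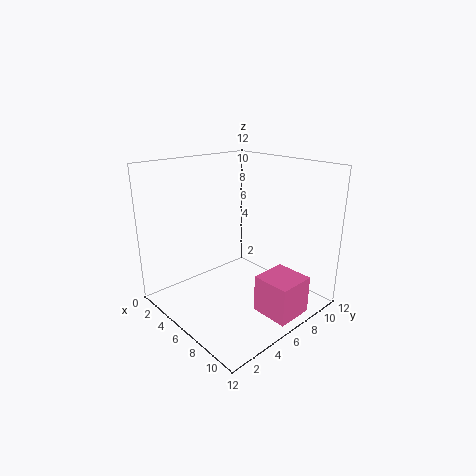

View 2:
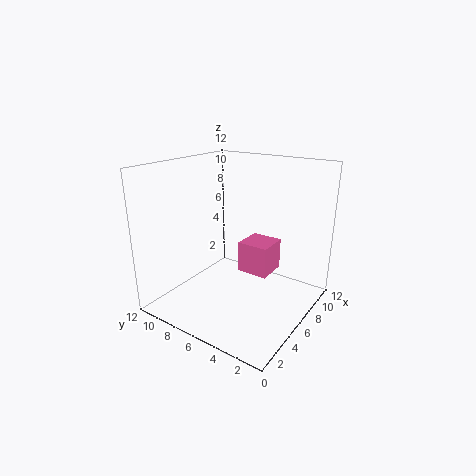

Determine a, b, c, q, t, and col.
a = 9; b = 5; c = 1; q = 3; t = 3; col = 'hotpink'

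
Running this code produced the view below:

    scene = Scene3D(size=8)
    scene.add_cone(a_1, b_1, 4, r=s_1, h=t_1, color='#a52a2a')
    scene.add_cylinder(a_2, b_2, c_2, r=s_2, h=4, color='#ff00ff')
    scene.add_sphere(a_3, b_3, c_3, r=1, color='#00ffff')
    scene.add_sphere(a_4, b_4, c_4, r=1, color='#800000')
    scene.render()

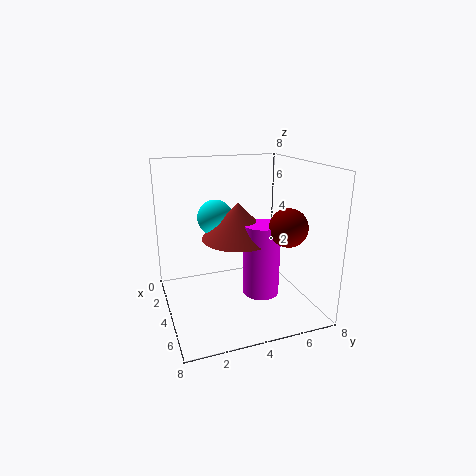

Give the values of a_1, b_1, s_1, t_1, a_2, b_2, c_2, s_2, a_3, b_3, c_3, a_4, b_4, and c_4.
a_1 = 4, b_1 = 4, s_1 = 2, t_1 = 2, a_2 = 5, b_2 = 5, c_2 = 1, s_2 = 1, a_3 = 3, b_3 = 3, c_3 = 5, a_4 = 6, b_4 = 6, c_4 = 5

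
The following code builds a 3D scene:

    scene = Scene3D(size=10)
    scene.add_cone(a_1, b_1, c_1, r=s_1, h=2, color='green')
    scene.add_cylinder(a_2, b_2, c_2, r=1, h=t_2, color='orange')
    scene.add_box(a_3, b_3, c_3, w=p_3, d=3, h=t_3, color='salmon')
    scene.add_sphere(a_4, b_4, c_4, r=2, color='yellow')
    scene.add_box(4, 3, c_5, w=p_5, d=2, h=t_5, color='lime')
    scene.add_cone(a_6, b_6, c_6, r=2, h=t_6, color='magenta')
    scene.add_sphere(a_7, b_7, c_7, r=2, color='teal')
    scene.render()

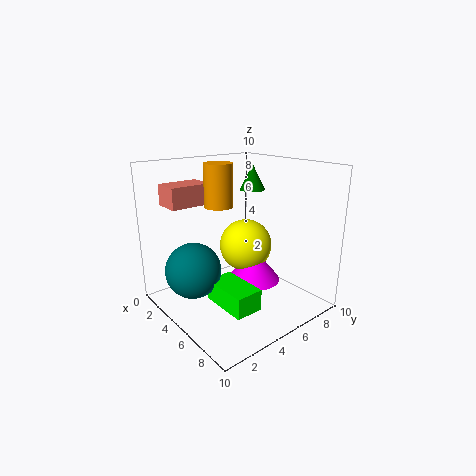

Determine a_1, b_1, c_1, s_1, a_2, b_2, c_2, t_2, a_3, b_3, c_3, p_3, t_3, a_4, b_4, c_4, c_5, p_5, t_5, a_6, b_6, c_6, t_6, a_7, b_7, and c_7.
a_1 = 2.5, b_1 = 8.5, c_1 = 7.5, s_1 = 1, a_2 = 3.5, b_2 = 4.5, c_2 = 7, t_2 = 3, a_3 = 0.5, b_3 = 1.5, c_3 = 7, p_3 = 2, t_3 = 1.5, a_4 = 3.5, b_4 = 7, c_4 = 3.5, c_5 = 0.5, p_5 = 3.5, t_5 = 1.5, a_6 = 4.5, b_6 = 7, c_6 = 1, t_6 = 2.5, a_7 = 3, b_7 = 2.5, c_7 = 2.5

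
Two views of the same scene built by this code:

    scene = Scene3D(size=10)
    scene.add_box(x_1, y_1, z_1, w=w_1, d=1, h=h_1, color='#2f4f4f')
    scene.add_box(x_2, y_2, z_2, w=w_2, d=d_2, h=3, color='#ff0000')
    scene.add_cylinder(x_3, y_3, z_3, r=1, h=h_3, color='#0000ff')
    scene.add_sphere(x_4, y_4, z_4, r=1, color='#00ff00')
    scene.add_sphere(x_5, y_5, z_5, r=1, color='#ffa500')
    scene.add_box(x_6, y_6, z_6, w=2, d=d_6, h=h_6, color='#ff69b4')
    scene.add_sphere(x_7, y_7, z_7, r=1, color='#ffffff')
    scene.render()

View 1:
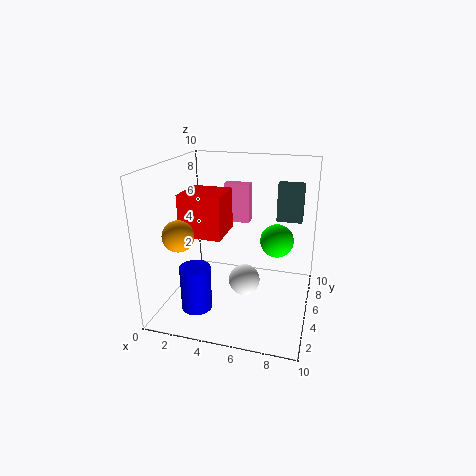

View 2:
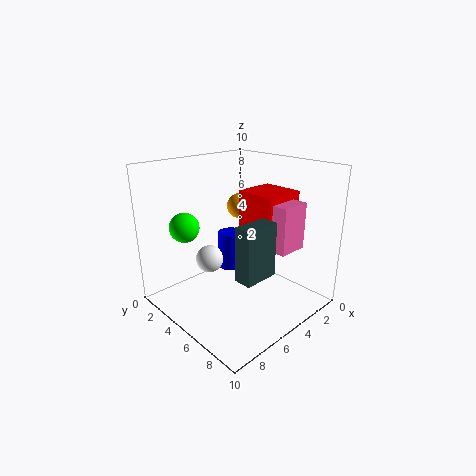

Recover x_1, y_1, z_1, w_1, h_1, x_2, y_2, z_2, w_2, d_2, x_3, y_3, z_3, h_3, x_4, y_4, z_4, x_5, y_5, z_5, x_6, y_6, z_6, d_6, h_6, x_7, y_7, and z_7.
x_1 = 7; y_1 = 9; z_1 = 5; w_1 = 2; h_1 = 3; x_2 = 1; y_2 = 4; z_2 = 5; w_2 = 3; d_2 = 3; x_3 = 3; y_3 = 2; z_3 = 1; h_3 = 3; x_4 = 8; y_4 = 3; z_4 = 6; x_5 = 2; y_5 = 2; z_5 = 6; x_6 = 3; y_6 = 8; z_6 = 5; d_6 = 1; h_6 = 3; x_7 = 6; y_7 = 3; z_7 = 3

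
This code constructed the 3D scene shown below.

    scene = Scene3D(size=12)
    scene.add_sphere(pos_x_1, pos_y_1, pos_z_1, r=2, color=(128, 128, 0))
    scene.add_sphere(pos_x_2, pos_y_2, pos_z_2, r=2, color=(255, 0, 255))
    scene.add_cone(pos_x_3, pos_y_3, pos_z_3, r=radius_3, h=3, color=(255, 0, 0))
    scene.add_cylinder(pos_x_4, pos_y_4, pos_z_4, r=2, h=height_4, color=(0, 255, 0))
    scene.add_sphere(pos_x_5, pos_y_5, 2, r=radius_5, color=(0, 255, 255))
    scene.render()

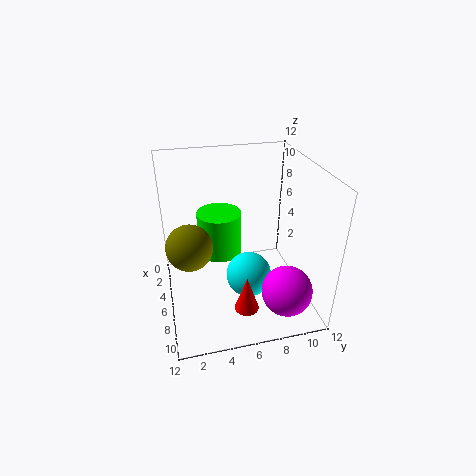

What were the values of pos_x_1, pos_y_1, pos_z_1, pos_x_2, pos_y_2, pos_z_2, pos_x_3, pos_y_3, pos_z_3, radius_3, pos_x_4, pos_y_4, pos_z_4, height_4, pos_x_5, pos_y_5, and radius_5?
pos_x_1 = 5, pos_y_1 = 2, pos_z_1 = 5, pos_x_2 = 10, pos_y_2 = 9, pos_z_2 = 3, pos_x_3 = 9, pos_y_3 = 6, pos_z_3 = 1, radius_3 = 1, pos_x_4 = 3, pos_y_4 = 5, pos_z_4 = 3, height_4 = 4, pos_x_5 = 6, pos_y_5 = 7, radius_5 = 2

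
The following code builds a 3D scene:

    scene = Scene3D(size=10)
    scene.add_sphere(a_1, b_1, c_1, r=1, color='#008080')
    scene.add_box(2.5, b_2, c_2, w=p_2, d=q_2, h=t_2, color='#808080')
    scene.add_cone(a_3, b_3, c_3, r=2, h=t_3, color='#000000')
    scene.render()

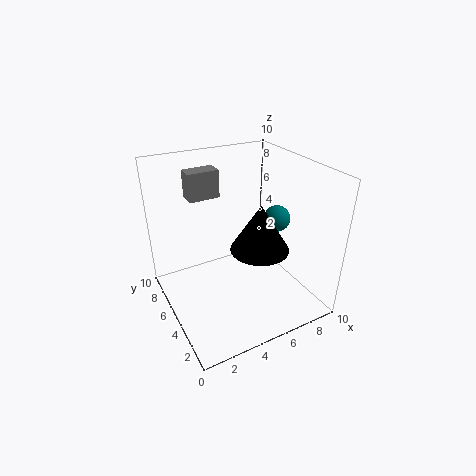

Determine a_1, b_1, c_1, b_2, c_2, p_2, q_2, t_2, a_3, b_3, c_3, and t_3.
a_1 = 8.75
b_1 = 5.75
c_1 = 5.25
b_2 = 7.25
c_2 = 7.25
p_2 = 2.25
q_2 = 1.25
t_2 = 2
a_3 = 6
b_3 = 3.75
c_3 = 4.5
t_3 = 3.25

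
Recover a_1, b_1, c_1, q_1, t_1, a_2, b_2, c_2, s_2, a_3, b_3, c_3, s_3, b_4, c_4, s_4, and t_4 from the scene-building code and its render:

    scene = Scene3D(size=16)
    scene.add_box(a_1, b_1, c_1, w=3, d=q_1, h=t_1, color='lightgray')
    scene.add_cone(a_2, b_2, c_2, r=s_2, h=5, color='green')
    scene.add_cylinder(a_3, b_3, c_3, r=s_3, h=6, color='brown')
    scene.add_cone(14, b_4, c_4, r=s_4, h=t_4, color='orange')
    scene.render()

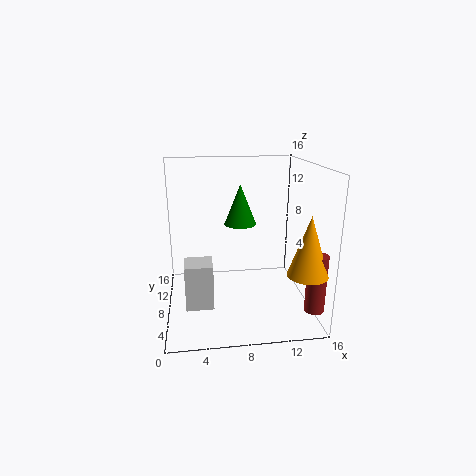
a_1 = 2; b_1 = 5; c_1 = 1; q_1 = 3; t_1 = 5; a_2 = 9; b_2 = 13; c_2 = 8; s_2 = 2; a_3 = 15; b_3 = 2; c_3 = 2; s_3 = 1; b_4 = 2; c_4 = 6; s_4 = 2; t_4 = 6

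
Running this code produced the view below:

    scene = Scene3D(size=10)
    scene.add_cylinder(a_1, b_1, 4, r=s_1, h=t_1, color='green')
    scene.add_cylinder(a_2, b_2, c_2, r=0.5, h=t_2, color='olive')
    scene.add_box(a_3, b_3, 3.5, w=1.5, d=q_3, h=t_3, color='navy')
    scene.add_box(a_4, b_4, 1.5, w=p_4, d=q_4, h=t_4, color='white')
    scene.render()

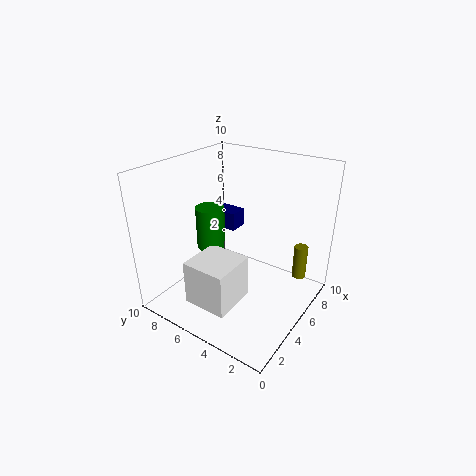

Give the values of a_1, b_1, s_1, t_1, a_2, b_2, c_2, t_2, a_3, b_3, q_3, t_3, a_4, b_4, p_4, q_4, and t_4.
a_1 = 4.5; b_1 = 7; s_1 = 1; t_1 = 3; a_2 = 8; b_2 = 1.5; c_2 = 1.5; t_2 = 2.5; a_3 = 8; b_3 = 7.5; q_3 = 2; t_3 = 1.5; a_4 = 1; b_4 = 3.5; p_4 = 3; q_4 = 3; t_4 = 3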